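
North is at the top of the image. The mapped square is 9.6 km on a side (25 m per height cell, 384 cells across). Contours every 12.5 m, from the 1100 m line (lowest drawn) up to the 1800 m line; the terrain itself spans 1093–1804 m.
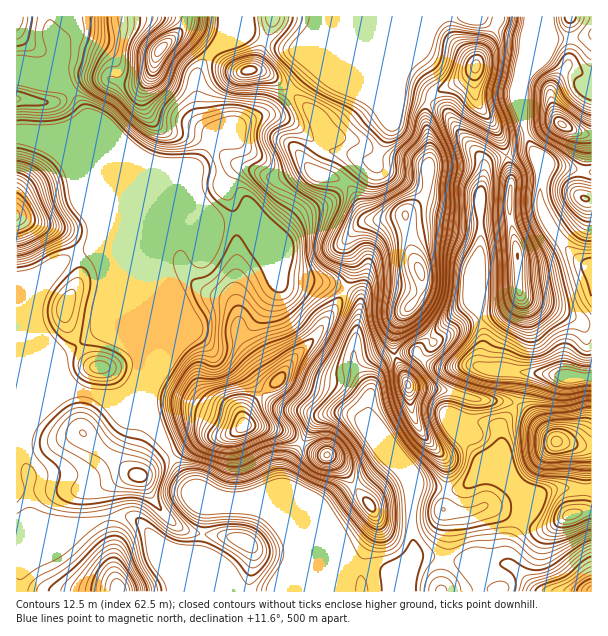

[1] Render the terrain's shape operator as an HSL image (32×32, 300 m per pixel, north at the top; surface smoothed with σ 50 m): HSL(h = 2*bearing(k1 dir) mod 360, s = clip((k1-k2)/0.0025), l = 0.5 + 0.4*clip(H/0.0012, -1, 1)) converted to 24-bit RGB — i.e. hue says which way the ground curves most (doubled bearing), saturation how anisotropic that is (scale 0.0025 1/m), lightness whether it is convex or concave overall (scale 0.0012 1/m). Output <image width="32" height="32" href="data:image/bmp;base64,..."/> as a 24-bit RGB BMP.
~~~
<image width="32" height="32" href="data:image/bmp;base64,Qk02DAAAAAAAADYAAAAoAAAAIAAAACAAAAABABgAAAAAAAAMAAATCwAAEwsAAAAAAAAAAAAAVmePgIqfd3Wid26hfXubvM+qo8bDbj24cE6Jf39/gIB/gH9/lGFeraVPT3p6f4CAgH9/f3+Ac3yIlZWCcm6CeHmAV36crbKejnWebmmRgYmYsYmUmkBffn45gJY+cGM7cYB1YYJeYX1ubHKHgJKXytWWm4JcZS5ogHl/gIB/gH9+fVpjlW9ZvbaMQ4aUdXyBgH9/f3+AeHKElnxjeH9WbIJvWYd8o5tZh3Rad3FnhIdkhFhfpmiIqY2QfpR3XGOCf4B/f4B/aYBvUn5qbpR0ybyHqFt0W0J5hFZIhYtHjEpYfl2oj8W+qc3AZEevcmyCgH9/f3+Ag1d4p0M8j8FSQZiMflNznItakIdjaHRegYZobGJzlXZ6r3tsooFdU2lUf4B/gH9/gH95ZYFjS4lIrbJZn0FZayZUf9aPjNLrXHjajqrSlqrEr2l+gzxygH6Af3+AgGd+di9dxZdmouifKEiOiECgrqGClXqPeHuRc4yJX5ahX3+w03jPz5Oufl2mZX9uil1hlGdYlYhZeotOfIU5Yjc1W8SKke2vbjRka2A9dn45f3I4hldIgHp8gIB/gHt+cClkmlWOy/DOrdOrIh91Oz2dy8C3eYSzmICyi5GoaoGbWX5+S2+V1bXUtZvfYGKUenWZiYahkIeonHyxs3C2eG2jfuFvX3M5TDlcf11ahVYqbYIlTn07d4BwflVQXSEVXmArbOSLm9+pu4miUiiGN152zrNPaYhNbYiOnYaIjV6FgFxROWgni6Eul40ua2J6eX1phIduhH5tfW5udHScn6rBy7O+sEixWC03Riceu4o/oLtrRotHP00lYBsxw1lZV+BgQf95Rb+Gj0hyhDt6VRxB4843R8g/QXpshHZlhEKDzBRBrK8wVmknoZ4wa1eIj3eGh4R0goV0c5iJb66he52Jonp0rx+q3wearV15n8J3k71kZnNWOkZjGZ7g1N733evuj9DqVy6GcjVbZBNIrkopzP/YfHjWRjx9ZIBnRCFyyXnO7djihp3VlrPaV1qHhX2bm4Ojjp6gfK+YaY6NgnBoi1VZXBhokmXD2N7z38zz68HogofQdMrtOv/wB+nO7+3NqDaCaBldeDZygBJszP/OV+vgeiBssomrV1+bJCd4cp2z4+ngrKvWcnW3cYGBWoqBhIKYo6memoyDeVNtgHZqd1qBWCqGhcmXap9tjWx53Na7q8LeV5/Pq0VrJFAWnpwIYBopdVNzUApdpuGH2P/MKxAyflBRmYo7cG5AK25+UN2yotK5uofPzo/Pf3+Ab4F1UIhXop9fjEtKgW1yf4B/R0SDUGK7oryid4SjgrO9x8qi1yhBnE0XUGcmcJVTlnJKRXtPNEl5SRCC9v/K5+lDKBhIPp/Mrsrwrbv2WZ3uVN6yTLlxSGyU0KvAf3+Af4B/gXF9jkU+loFMWaNNY4V+YHiDMX+Ou7iWZMGpaHCiq1FeyFCz8s/ihLS/RoaScmaptIC5IiFQFhxa5PvQwMfvSnj/fMzyRZ3ImzE+rF82oJw3d3EjKCsMW3EAf3+Af3+Aa1mDf4u2sbfPmZfBVFOWf3+ALXZxhMJpopZTVz8+lYpleJKQxIiY75apW3lQO3xZbEiPryPCCLy4z/+9nQYXWlIHISsIQS4VZ1Yjc1ggi20Ze3UnYTQpwZwtf4CAgHZ9h1tZT6tae5tfkVJQhmV5f3+Ac4F+MY9DnEFQhGxRTZ9Lb49vZZCN5JK66ZnCUJ12H0Nici2O8cVBa4gAW2QU57nIVZOlKmZ4l2iQiWB/tK2LfZylPk+crsqve3qAhlSIpKx+aJ9uel92gHt6gH9/f3+Af4B/c395SEhopp2CeKtvT4xrZHxqc2Zb5o2d3pykFDFSNxFj7IyP9NWoAKMyCsJv4LHoNhq+jkCImmJNpMxXXYhkToGShsGCfXyAWVGSvbWcgpN5YGl+f3+Af3+Af3+Af3+AgWSBX2+CaKZup66JYomIWnZ/ZmOGmaCB76q1SCKvABFb1sXa9dbh8cvTCItXGmlOeSWLmBvF3oyUr+GnXbXETqW/dauhf3+ATnuIspmLq4KHXGqDf3+Af3+Af3+Af32AcFyMfZulfZ6OnaR7b35vVmVmW2VShJhWsHRV4zVnAxgwkb1j0Llw/dfOmNPOAhlCVVZ+KRZx9O3Xvue/Z3SrXGSPcWF8boNLWoFlWIpjtJCCdGGNf3+Af3+Af3+AfG6CcKSMZ3yIlIN6npl8hWqBbGR9XFiFmlpAb1MkzZw6EEFuVKlOwrF07fXI1smhBAk6TlV+FRRg+/vDutB9Ymp/YFqBblV+dqNHNXgxOXI5gKFZhGp/f3+Af3+Af3+AcoCKjpN0YndxgY5toZ17gmN9e32AQjN5z0Cs0KO0kcuOGilVQo1osdKV5e+x1H1eFRVCIk1nHRZU+P7NpdmXVU2ohDmCdkU8q5epcpOjRLygRKiScHWBf3+Af3+Af3+Ae4F8hHx4fX+AY4p9m4ZsgHl/gHN6NC1eV7C11bDQ4ZKtTzCJNbSOndBt1spx2INwOEiiCyNkHx9v6P/MdcSCah9zhSFls4h2prfIn77XeJPQbjyteHCCf3+Af3+Af3+Af4B/f4B/gH9/hn1jio11gW95fUFXWJSORJRzV49r0I+upY7bbHPDqr+NsLd71q59RnCbCQRpMiGT7//MRDJ4ThFTj05ww7x5rreWmZhwaE1meEd2gH9/f3+Af3+Af3+AgIB/f3+AhFx4mqNqYodsdTZYlKJwaoVgXntBMHQ1T7xJZL7Fg3HV37nWxnOI4+WoR1+cDAk/GxuD/v/MGhZKSht0rn2vutjGsJyOon2OY0KHcmuBf3+Af3+Af3+Af3+AgIB/fn2AbFuZraGMgzt5ZXetfJi4oE6YjrmWWcG5TdyAQXlMMFM7ny0t8YJb8/SQVzBZDxUxFUJx//jMFRmEGDCNntPEi8WbqpGarWyUjTeKf32AgIB/f3+AgH9/gH16gX9rf3xpVF91ondsaYfBc5y+lzaFgL2UmtLEgJe0loBhb05SOTZUfTpy5Oi38+zWODHTIRWnDnuL8//MdQymKjtkmH8io38OjGU2hD44gmx0gH+AgIB/gH9/gElViUIllqM7QqRSTaqgcKKFdV18ejRYYqykm9qqkFxVjG5Khm5abZ6RIXfBWpjY4cmz8fTXZxuEURJFfpYsk/9CMwgySQ8ToZcqq8hjfXlNgIFVdYJlfoB+gH9/ezxfjChAkteZj9TVcH+vWXKAd4BuUFF2V4+6ldDEr0tbo1RYiqqffZupfKmaO1ZoIC436fl768BXMwAodjVZvfi8VuHpLgBN46Xh0/jzns3/UJSLbK9mVbFaRXpTaTQtXSVEocyRjtl8Xm5WeFtjimRicndMXGJCRYIyamItm4ZJj8ecgaKvgYahkV99flp2IURs4fyWlgUjdR2Codq+zv3YSw5yDgVUz/XPuenDTj2ChJLcbWvPyGnCpB6XrE2OVb/N0cuM07BPQo9dTHCVmGGjsEBxkZdQUXRLSqhxb9qsebSTiFRYgkc/hFdcgH9/NE14zrN43UbBSHety/Cgm88lFgsrEx5v5fzDhpE+WzAygGhKgHZldVeCVD3Gub3abJLHpTS/+ODSWMOPKUtpX0GLsXHW5tLtkcDgg+zqXKetfEhRfVdagH59gIB/f4B/R3OHbauEnlyyynTA5NikxryGCixYD4CL7+qqwSplYmmUeYBWZJRnYGuCU3iCiqtynEuQSjyQ+eDSzYVfJElCHoZ7RtbBm7TT4aK0mEhldDtYgWlxgH9/f3+AgH2AhoB4b4N8S3tbYVJmeqaD7efd2q+1EiRsWnuBG2kw16KVZIKhdLCcZnmRa2h/WX+DiYBfjYBXMaautqnd/8zronPRIJB8L3lGRG0syl8jmWk+SnFje4B+f3+Af4CAfH+Be41/gniFanl/TXmWdtOmn8mV7mqAYyaSSld9W3R+pr8tiHlPhKWCWFZ/eXiHYG+CaV6EnaV9T4BdOHAlyXwZ7J+Xb464MkWBbW5/p1SIxbSjYYCnXXmJf4B/gIB/f4B/f4B/gH9/fn+AQJlgfaMrZFQm4VE6zZuBKEN7YEuD06mOUqWv"/>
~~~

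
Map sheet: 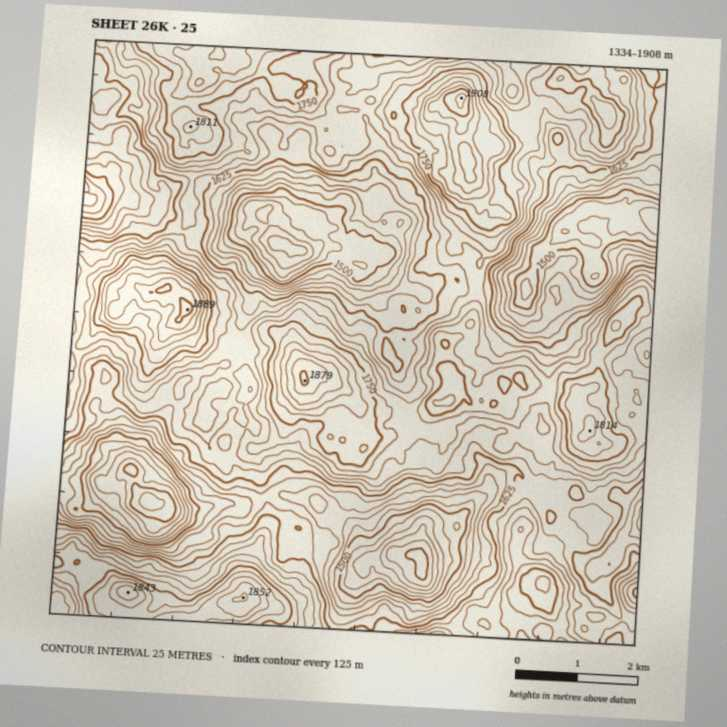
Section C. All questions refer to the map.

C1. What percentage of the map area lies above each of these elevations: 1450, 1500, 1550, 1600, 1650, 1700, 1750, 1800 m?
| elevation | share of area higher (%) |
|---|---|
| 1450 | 96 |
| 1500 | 90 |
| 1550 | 83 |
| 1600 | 72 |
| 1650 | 56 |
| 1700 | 35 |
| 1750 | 17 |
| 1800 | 6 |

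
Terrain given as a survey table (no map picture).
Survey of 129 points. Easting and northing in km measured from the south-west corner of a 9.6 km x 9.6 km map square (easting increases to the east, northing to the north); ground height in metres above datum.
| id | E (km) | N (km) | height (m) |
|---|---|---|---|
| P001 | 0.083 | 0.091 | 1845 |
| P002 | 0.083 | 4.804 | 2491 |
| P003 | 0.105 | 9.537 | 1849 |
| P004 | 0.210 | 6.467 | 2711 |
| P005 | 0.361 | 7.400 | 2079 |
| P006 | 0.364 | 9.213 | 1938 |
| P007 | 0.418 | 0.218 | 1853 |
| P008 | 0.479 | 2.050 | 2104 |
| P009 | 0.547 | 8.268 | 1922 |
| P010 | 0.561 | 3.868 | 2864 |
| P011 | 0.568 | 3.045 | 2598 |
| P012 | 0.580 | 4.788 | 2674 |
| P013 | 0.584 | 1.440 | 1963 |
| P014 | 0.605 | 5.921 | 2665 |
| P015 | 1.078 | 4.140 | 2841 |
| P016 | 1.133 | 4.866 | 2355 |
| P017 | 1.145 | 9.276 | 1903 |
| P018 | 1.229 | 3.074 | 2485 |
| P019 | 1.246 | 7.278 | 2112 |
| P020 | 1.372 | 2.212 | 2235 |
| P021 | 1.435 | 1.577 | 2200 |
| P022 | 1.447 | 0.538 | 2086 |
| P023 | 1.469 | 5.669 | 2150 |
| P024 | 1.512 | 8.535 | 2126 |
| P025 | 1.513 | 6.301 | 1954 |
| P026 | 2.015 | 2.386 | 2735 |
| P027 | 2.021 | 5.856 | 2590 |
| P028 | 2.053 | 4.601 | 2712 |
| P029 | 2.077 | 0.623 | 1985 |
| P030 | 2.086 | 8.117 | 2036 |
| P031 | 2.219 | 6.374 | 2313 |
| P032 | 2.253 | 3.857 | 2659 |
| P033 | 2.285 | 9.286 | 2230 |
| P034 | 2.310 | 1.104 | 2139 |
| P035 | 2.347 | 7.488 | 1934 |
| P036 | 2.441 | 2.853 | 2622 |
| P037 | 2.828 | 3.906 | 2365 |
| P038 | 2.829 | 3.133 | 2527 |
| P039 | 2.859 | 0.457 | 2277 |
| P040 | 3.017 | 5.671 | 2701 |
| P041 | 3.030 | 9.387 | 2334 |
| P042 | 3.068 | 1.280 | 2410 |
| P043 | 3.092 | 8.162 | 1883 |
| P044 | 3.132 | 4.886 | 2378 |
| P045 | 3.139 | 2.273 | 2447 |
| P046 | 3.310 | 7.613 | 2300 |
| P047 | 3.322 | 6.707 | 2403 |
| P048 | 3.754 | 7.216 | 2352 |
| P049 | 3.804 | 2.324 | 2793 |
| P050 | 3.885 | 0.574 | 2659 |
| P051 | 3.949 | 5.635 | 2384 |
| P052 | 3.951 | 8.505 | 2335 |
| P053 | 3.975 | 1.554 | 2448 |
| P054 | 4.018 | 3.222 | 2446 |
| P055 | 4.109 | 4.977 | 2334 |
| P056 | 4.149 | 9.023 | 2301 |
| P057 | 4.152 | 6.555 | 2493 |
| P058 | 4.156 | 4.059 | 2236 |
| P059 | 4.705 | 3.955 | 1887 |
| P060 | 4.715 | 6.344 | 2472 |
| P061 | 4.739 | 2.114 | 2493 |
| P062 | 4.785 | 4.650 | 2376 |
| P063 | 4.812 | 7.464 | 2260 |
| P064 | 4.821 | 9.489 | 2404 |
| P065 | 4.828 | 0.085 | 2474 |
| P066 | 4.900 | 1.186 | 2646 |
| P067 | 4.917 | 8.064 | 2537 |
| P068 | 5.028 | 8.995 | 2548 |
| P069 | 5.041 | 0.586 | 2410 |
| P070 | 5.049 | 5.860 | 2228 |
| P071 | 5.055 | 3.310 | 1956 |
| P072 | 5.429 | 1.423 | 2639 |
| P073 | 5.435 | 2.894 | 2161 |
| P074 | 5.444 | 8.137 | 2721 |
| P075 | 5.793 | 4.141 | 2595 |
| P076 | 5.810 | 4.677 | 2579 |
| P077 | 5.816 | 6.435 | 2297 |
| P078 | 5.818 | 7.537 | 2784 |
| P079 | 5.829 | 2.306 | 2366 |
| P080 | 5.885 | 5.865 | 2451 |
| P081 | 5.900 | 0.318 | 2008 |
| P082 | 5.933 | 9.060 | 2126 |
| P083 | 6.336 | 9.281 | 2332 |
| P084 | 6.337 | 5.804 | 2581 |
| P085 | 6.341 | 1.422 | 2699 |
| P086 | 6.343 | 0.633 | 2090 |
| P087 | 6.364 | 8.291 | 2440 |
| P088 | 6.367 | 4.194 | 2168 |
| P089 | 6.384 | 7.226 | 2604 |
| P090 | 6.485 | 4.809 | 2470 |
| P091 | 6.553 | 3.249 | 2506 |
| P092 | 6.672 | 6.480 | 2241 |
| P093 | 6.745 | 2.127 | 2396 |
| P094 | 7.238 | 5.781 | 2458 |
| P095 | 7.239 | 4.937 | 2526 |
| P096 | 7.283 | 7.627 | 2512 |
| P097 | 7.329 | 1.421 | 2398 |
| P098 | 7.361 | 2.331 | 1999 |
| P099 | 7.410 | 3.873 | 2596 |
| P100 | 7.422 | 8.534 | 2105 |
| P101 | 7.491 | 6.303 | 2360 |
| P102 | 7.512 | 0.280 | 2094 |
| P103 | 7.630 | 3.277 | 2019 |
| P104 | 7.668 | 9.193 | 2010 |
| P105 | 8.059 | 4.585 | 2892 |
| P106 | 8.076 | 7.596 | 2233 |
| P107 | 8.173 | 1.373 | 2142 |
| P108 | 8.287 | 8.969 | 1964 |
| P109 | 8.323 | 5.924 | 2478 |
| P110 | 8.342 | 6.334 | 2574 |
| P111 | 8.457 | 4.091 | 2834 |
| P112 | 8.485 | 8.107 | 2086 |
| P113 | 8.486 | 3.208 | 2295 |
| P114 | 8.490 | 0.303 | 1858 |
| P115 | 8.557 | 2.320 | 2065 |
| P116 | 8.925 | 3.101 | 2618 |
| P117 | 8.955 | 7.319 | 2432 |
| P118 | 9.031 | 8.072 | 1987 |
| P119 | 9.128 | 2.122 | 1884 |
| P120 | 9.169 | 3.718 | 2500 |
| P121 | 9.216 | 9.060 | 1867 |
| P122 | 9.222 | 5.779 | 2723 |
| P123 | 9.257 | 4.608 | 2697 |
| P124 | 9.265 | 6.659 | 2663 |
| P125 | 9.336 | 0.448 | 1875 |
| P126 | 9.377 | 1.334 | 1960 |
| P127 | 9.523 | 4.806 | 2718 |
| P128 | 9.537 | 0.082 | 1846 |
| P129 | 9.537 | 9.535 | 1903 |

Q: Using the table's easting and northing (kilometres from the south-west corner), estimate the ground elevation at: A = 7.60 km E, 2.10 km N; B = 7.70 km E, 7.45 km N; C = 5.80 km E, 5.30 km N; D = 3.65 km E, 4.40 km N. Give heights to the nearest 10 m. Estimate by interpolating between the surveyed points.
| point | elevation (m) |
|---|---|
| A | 2210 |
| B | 2270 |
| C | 2650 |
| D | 2300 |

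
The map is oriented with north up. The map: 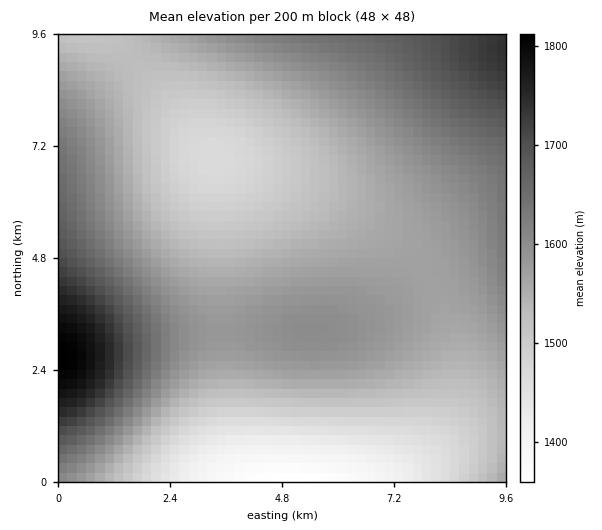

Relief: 1360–1810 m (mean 1570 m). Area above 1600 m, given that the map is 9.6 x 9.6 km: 23.9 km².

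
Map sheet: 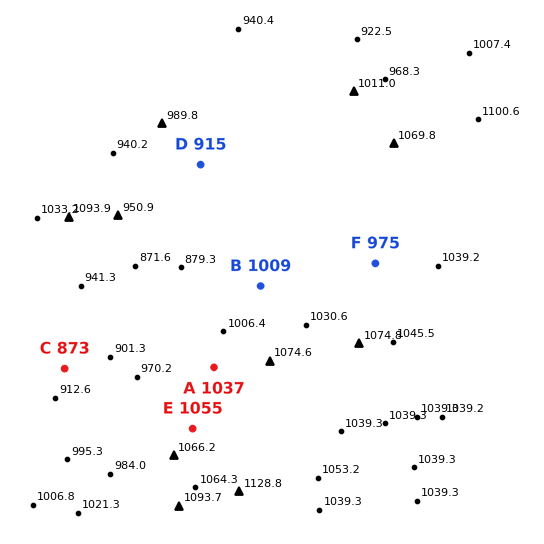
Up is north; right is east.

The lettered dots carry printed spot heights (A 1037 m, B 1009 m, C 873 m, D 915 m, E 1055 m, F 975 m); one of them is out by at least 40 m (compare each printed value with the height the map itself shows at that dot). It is F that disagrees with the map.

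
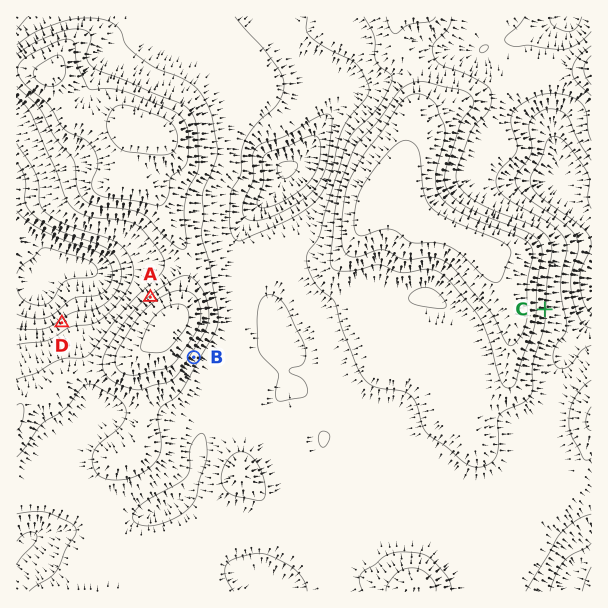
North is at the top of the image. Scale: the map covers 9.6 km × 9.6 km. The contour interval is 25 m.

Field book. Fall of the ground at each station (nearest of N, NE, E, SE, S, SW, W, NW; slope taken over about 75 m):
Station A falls NW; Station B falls SE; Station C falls E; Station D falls NW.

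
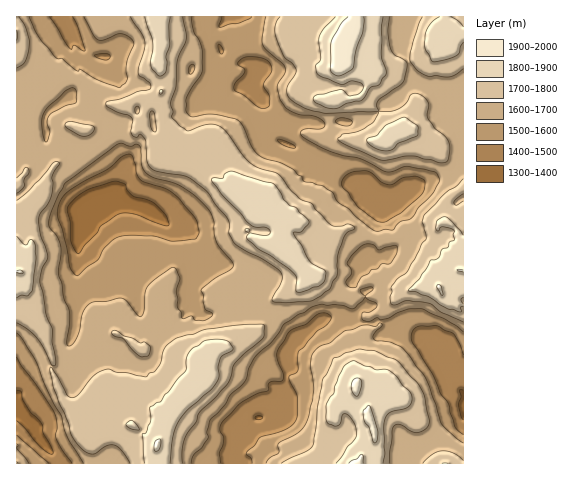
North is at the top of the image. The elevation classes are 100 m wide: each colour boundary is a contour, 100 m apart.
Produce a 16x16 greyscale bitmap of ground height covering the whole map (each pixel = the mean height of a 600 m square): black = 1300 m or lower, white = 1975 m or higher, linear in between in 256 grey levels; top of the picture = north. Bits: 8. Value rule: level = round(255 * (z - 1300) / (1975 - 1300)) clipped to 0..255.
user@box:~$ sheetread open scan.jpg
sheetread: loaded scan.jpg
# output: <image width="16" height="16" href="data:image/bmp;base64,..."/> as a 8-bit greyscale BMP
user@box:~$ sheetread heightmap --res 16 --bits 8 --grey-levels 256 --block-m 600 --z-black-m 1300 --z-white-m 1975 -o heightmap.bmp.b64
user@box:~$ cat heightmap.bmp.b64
<image width="16" height="16" href="data:image/bmp;base64,Qk02BQAAAAAAADYEAAAoAAAAEAAAABAAAAABAAgAAAAAAAABAAATCwAAEwsAAAABAAAAAAAAAAAAAAEBAQACAgIAAwMDAAQEBAAFBQUABgYGAAcHBwAICAgACQkJAAoKCgALCwsADAwMAA0NDQAODg4ADw8PABAQEAAREREAEhISABMTEwAUFBQAFRUVABYWFgAXFxcAGBgYABkZGQAaGhoAGxsbABwcHAAdHR0AHh4eAB8fHwAgICAAISEhACIiIgAjIyMAJCQkACUlJQAmJiYAJycnACgoKAApKSkAKioqACsrKwAsLCwALS0tAC4uLgAvLy8AMDAwADExMQAyMjIAMzMzADQ0NAA1NTUANjY2ADc3NwA4ODgAOTk5ADo6OgA7OzsAPDw8AD09PQA+Pj4APz8/AEBAQABBQUEAQkJCAENDQwBEREQARUVFAEZGRgBHR0cASEhIAElJSQBKSkoAS0tLAExMTABNTU0ATk5OAE9PTwBQUFAAUVFRAFJSUgBTU1MAVFRUAFVVVQBWVlYAV1dXAFhYWABZWVkAWlpaAFtbWwBcXFwAXV1dAF5eXgBfX18AYGBgAGFhYQBiYmIAY2NjAGRkZABlZWUAZmZmAGdnZwBoaGgAaWlpAGpqagBra2sAbGxsAG1tbQBubm4Ab29vAHBwcABxcXEAcnJyAHNzcwB0dHQAdXV1AHZ2dgB3d3cAeHh4AHl5eQB6enoAe3t7AHx8fAB9fX0Afn5+AH9/fwCAgIAAgYGBAIKCggCDg4MAhISEAIWFhQCGhoYAh4eHAIiIiACJiYkAioqKAIuLiwCMjIwAjY2NAI6OjgCPj48AkJCQAJGRkQCSkpIAk5OTAJSUlACVlZUAlpaWAJeXlwCYmJgAmZmZAJqamgCbm5sAnJycAJ2dnQCenp4An5+fAKCgoAChoaEAoqKiAKOjowCkpKQApaWlAKampgCnp6cAqKioAKmpqQCqqqoAq6urAKysrACtra0Arq6uAK+vrwCwsLAAsbGxALKysgCzs7MAtLS0ALW1tQC2trYAt7e3ALi4uAC5ubkAurq6ALu7uwC8vLwAvb29AL6+vgC/v78AwMDAAMHBwQDCwsIAw8PDAMTExADFxcUAxsbGAMfHxwDIyMgAycnJAMrKygDLy8sAzMzMAM3NzQDOzs4Az8/PANDQ0ADR0dEA0tLSANPT0wDU1NQA1dXVANbW1gDX19cA2NjYANnZ2QDa2toA29vbANzc3ADd3d0A3t7eAN/f3wDg4OAA4eHhAOLi4gDj4+MA5OTkAOXl5QDm5uYA5+fnAOjo6ADp6ekA6urqAOvr6wDs7OwA7e3tAO7u7gDv7+8A8PDwAPHx8QDy8vIA8/PzAPT09AD19fUA9vb2APf39wD4+PgA+fn5APr6+gD7+/sA/Pz8AP39/QD+/v4A////AE49j5S9wXA/SHmctdiWh48eXaywvcyPRy05f7vbrJpUMIiirK3Ex4JJOW7I29CUN1qLh5CNqNGuakZqqcClWy6HiXyJjo6os5xVSHB+ZT1DrH9sfHV7bICCh2xkb3x5q8BxVVhidmJ7gZzHjHOSxNjEby9UWFlXcZ/MupVldaHLplMLLDItSZDD0LOUbWaRuKRoGAwkPnO81b+NaDMwW52LimU7YZiouKaAYFVTbmuGf3+Kdo6qqaBpVWqGq8Svjn96ho+hm3BrVGCCmJemo36AfHpymKFlVTh5r8bBnIqGjnBXV5qzcVVJgrLx16KsvIVGXnekvWpPXZ+v4+OQqc8="/>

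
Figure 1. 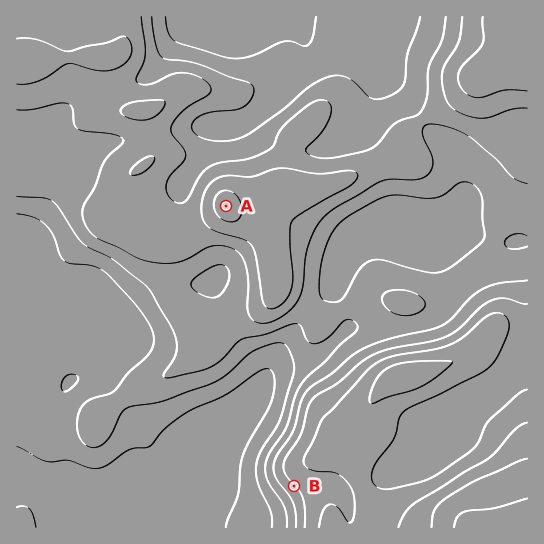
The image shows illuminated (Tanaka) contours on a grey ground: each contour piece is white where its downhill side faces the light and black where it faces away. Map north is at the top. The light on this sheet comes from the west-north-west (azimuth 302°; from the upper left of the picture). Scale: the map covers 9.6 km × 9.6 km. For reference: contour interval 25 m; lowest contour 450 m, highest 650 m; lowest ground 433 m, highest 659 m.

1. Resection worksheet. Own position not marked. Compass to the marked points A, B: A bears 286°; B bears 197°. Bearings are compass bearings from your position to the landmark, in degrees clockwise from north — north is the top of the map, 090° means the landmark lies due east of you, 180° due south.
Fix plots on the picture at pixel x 367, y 246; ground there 495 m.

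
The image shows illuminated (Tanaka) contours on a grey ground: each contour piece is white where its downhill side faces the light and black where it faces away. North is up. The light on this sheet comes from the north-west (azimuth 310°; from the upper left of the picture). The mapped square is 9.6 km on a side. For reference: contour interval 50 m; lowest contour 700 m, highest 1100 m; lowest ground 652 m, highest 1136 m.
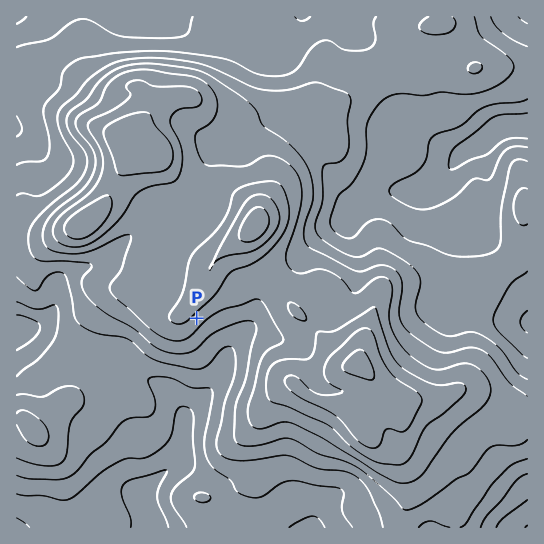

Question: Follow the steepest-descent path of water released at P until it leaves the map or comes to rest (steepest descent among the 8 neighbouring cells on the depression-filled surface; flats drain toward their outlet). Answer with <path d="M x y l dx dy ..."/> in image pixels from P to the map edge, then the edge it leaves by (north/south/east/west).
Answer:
<path d="M197 318l28 28 0 20-3 7-5 8-6 5 0 1-25 26 0 2-1 2 0 8-2 1 0 17-1 2 0 5-3 4 0 3-2 4-35 33 0 9 7 14 1 10"/>
exit: south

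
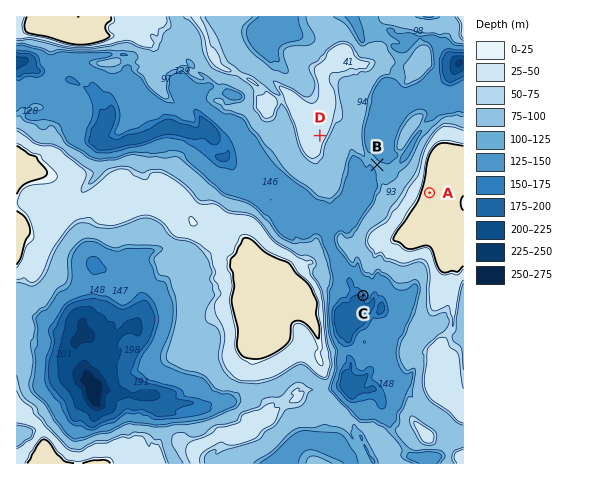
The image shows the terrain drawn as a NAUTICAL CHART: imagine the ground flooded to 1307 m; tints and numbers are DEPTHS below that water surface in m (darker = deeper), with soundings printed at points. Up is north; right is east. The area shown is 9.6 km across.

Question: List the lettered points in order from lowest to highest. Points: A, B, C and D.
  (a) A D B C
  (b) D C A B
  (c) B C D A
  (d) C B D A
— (d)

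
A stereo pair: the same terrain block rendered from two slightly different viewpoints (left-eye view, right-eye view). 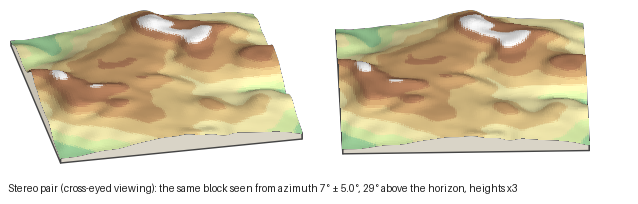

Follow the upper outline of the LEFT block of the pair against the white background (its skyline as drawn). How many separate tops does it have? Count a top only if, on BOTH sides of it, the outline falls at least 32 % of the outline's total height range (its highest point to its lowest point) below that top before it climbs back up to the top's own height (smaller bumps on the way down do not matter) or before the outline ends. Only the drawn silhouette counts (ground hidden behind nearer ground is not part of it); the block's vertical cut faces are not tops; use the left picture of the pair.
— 0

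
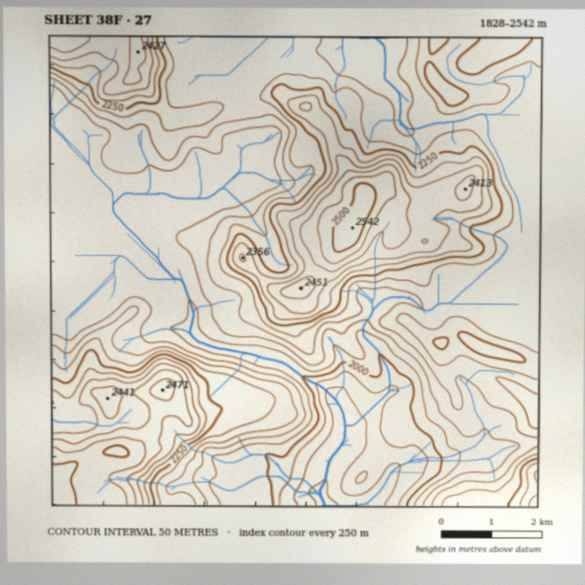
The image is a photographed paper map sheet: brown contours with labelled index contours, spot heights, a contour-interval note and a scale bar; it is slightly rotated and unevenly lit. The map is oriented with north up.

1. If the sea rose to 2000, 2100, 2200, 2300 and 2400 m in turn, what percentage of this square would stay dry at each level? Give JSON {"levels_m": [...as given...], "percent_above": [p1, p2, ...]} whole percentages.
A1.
{"levels_m": [2000, 2100, 2200, 2300, 2400], "percent_above": [92, 70, 38, 20, 8]}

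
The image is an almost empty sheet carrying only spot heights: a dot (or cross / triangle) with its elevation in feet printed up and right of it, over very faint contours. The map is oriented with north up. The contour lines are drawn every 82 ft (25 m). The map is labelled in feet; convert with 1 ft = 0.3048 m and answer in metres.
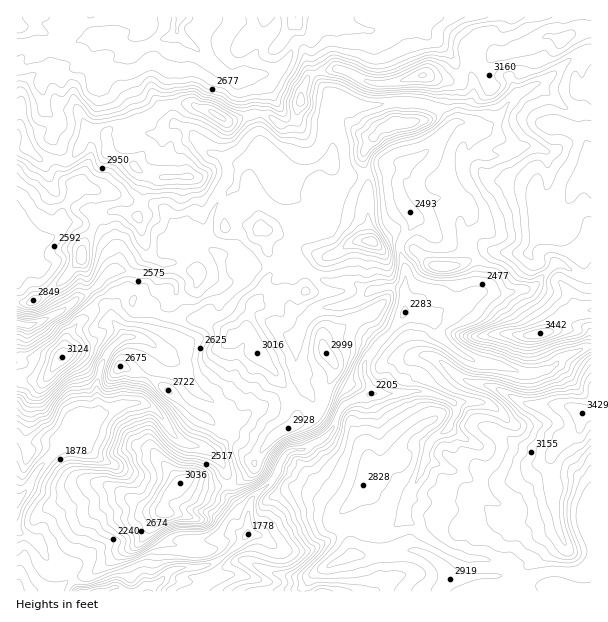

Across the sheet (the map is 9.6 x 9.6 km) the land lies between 460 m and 1055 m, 825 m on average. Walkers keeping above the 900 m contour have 18.9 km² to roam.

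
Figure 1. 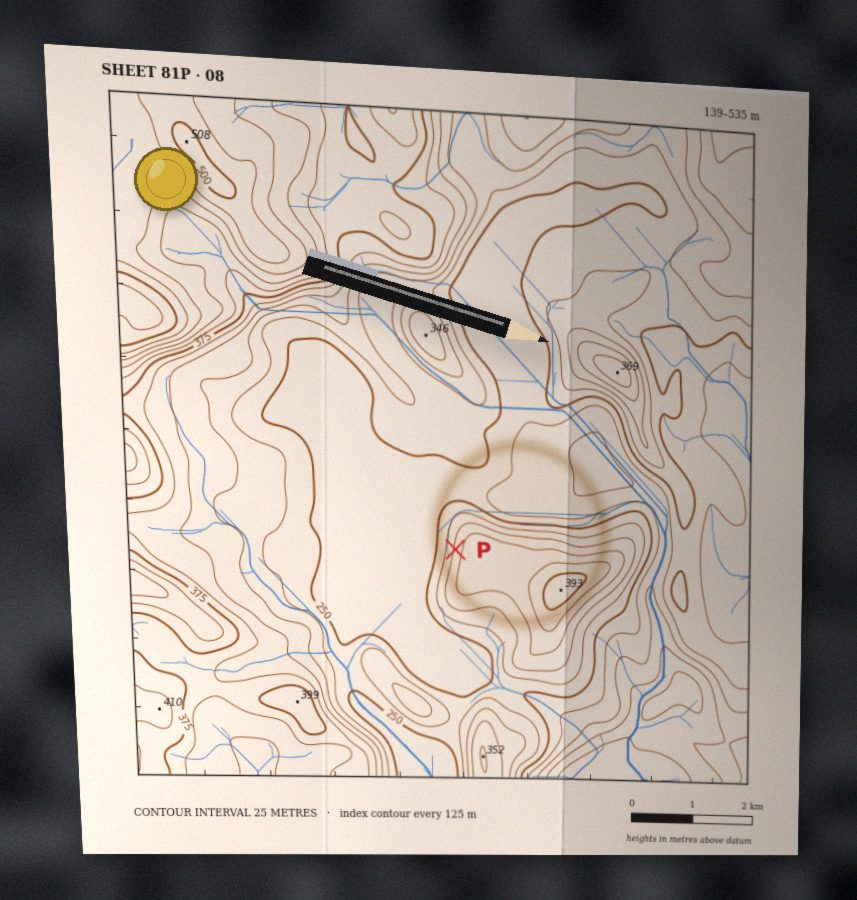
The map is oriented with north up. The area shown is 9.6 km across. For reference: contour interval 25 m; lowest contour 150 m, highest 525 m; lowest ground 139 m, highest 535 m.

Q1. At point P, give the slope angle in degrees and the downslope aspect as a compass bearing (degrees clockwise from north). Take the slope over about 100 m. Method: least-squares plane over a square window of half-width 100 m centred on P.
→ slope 11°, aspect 282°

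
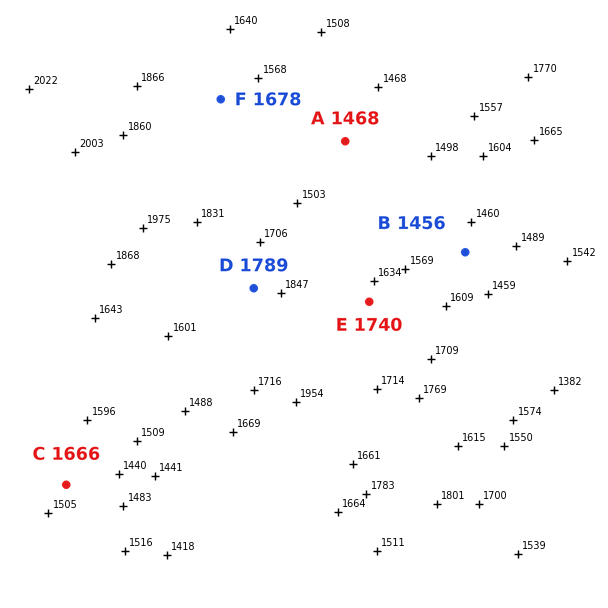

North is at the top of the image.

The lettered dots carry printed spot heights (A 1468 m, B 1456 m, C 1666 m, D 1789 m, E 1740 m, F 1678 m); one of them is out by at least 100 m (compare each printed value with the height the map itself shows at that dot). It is C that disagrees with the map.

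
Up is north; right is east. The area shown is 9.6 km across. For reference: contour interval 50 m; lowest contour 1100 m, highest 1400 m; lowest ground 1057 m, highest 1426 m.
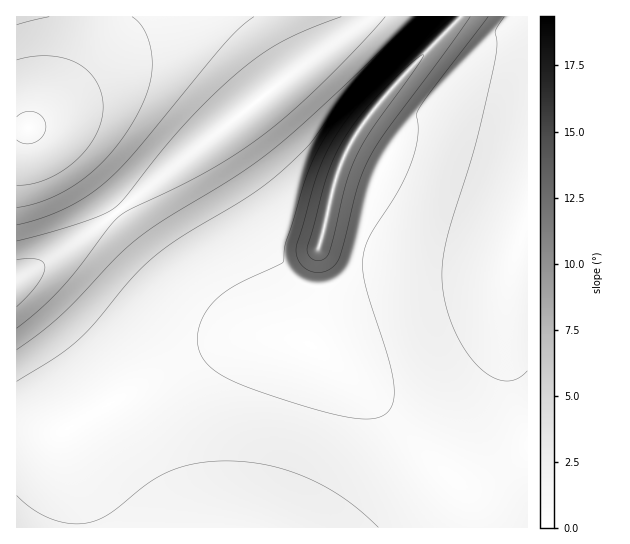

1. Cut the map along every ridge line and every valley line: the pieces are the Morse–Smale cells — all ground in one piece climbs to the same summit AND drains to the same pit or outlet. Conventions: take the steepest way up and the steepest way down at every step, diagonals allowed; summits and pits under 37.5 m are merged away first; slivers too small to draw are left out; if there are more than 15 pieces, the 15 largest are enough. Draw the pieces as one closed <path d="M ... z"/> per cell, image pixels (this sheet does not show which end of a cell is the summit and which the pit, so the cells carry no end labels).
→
<path d="M527 16l-66 0-65 67-32 39-17 28-11 27-19 74-2 46-7 36 1 12 22 15 36 32 44 47 40 39 12 20 3 30 62-1z"/><path d="M286 339l-35 0-30 6-50 23-108 63-46 1-1 95 449 1 0-17-2-13-12-20-40-39-32-36-40-36-25-20-8-4z"/><path d="M459 16l-94 0-7 11-61 42-180 142 42 52 28 29 26 20 37 19 59 13-1-11 7-36 2-46 19-74 11-27 17-28 21-27 74-76z"/><path d="M363 16l-273 0-3 23-11 26-19 29-28 33 20 9 16 12 28 31 23 31 3 1 178-142 61-42 5-5z"/><path d="M118 212l-68 48-34 19 1 153 46-1 96-56 44-23 39-12 42-2-42-10-25-13-20-15-38-37z"/><path d="M89 16l-73 1 1 262 57-35 43-33-24-32-28-31-16-12-20-9 28-33 19-29 11-26 2-13z"/>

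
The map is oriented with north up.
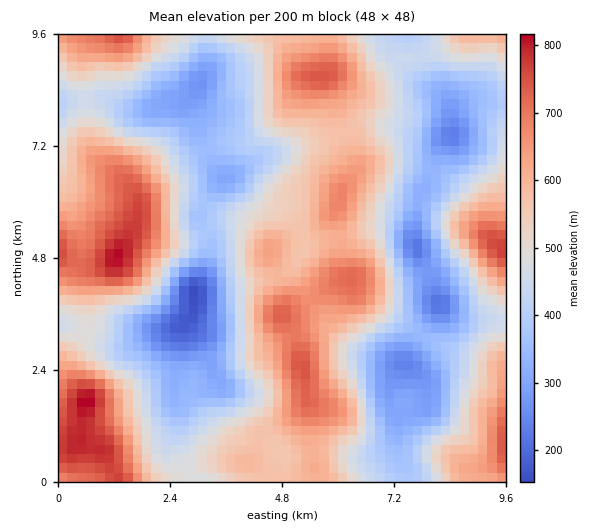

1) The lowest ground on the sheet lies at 150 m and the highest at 830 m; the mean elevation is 500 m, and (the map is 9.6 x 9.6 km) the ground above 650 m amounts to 16.1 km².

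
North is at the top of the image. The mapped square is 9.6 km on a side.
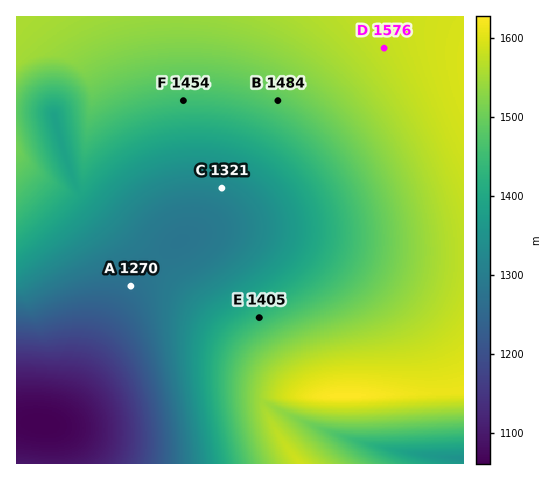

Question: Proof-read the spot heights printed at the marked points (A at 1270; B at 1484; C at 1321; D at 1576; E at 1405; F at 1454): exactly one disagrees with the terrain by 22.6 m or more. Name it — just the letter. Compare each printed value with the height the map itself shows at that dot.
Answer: E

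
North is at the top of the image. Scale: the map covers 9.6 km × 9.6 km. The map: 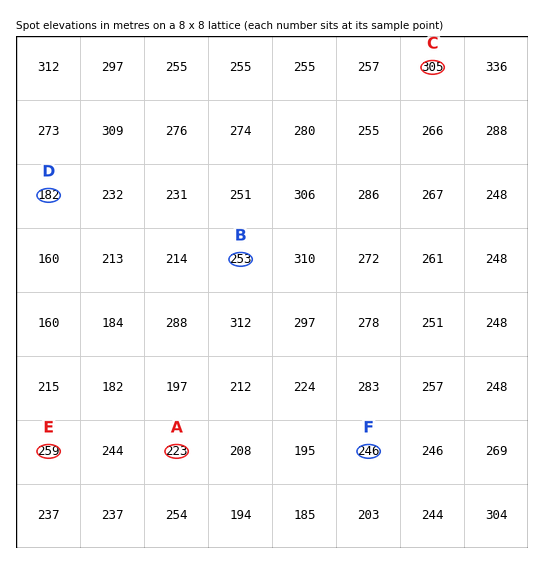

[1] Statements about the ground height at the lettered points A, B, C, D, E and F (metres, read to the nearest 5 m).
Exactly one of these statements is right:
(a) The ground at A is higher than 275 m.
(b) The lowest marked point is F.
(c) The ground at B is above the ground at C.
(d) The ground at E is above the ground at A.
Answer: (d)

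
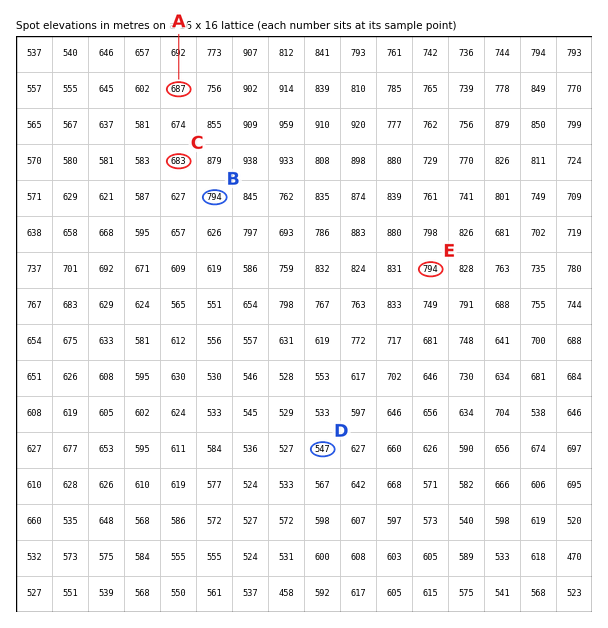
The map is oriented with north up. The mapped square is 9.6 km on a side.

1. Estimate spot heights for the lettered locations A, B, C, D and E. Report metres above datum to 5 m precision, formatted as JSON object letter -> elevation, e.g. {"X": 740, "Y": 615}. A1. {"A": 685, "B": 795, "C": 685, "D": 545, "E": 795}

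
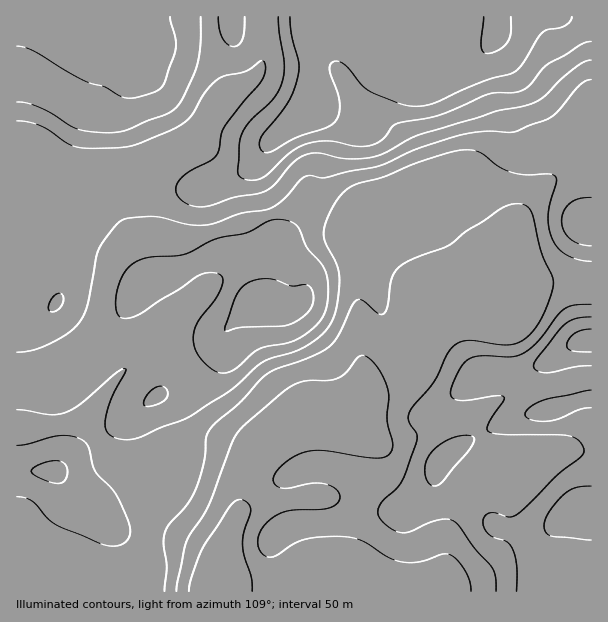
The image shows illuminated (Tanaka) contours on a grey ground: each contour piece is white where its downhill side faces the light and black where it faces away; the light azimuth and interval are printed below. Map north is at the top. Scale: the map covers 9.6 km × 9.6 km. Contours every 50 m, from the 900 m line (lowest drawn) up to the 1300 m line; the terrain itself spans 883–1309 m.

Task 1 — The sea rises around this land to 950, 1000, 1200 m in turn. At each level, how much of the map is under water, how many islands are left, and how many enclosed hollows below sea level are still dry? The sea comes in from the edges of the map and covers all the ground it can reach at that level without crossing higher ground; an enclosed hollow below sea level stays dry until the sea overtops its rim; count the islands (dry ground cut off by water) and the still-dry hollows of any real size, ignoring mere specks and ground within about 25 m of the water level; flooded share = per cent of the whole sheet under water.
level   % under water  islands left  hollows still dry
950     9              0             0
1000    22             0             0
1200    85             0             0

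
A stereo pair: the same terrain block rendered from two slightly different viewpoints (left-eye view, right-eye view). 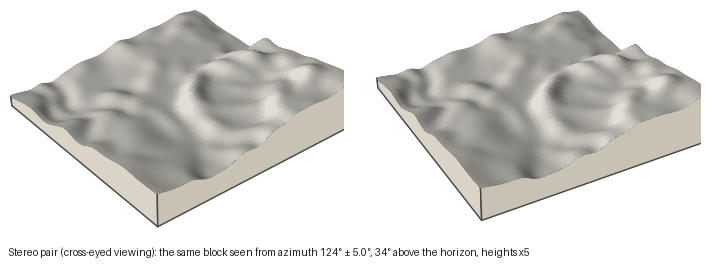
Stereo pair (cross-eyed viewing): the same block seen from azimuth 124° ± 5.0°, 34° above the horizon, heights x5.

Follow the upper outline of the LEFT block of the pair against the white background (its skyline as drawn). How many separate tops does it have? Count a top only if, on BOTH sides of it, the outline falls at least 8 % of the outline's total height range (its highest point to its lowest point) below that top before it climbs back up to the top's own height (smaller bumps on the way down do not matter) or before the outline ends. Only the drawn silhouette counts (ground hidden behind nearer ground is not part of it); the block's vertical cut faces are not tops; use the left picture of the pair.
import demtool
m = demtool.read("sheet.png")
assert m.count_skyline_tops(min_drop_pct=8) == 2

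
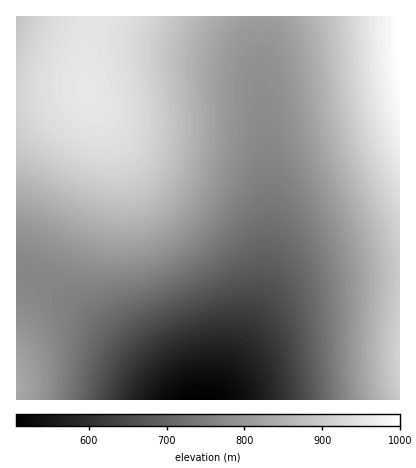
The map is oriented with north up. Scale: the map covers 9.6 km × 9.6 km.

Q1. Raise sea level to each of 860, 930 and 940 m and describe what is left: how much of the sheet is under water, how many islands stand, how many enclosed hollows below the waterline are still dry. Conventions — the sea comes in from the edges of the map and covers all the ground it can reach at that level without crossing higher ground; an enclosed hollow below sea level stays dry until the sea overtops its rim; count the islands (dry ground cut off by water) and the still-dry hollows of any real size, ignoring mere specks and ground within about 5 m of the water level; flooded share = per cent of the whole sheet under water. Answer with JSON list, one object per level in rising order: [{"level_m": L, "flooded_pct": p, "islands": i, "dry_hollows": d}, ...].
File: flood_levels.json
[{"level_m": 860, "flooded_pct": 67, "islands": 0, "dry_hollows": 0}, {"level_m": 930, "flooded_pct": 88, "islands": 0, "dry_hollows": 0}, {"level_m": 940, "flooded_pct": 91, "islands": 0, "dry_hollows": 0}]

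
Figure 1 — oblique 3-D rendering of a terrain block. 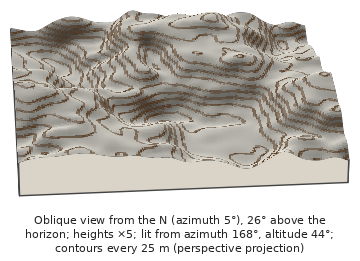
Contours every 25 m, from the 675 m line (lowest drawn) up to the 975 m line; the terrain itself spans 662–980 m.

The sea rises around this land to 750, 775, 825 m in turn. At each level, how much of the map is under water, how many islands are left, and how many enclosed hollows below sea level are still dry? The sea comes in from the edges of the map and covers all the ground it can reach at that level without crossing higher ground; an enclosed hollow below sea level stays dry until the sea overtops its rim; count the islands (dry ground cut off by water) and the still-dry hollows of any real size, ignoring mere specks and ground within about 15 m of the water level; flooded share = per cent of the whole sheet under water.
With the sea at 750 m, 23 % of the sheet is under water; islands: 0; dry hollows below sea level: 0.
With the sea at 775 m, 31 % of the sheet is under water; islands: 0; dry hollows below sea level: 0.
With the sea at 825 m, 54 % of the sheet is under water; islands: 0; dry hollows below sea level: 0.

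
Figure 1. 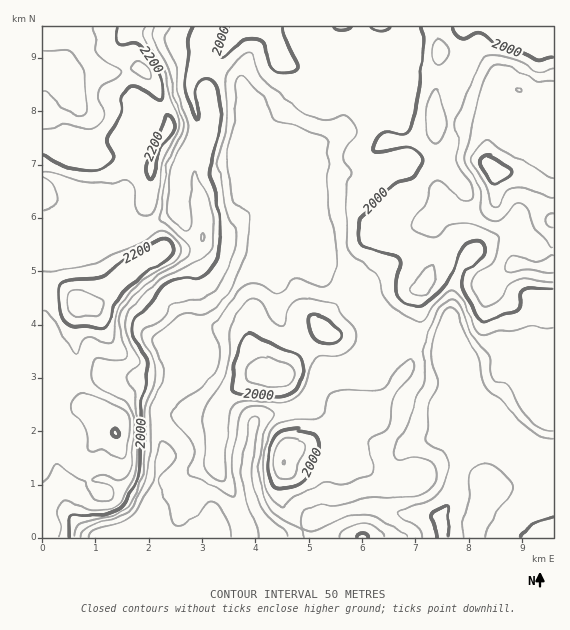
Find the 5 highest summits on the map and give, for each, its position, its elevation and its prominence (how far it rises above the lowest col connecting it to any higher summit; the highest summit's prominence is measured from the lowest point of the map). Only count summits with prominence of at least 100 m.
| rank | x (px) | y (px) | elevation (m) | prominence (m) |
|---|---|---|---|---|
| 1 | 68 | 77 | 2344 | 550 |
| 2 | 79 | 304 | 2288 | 156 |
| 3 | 493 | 171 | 2230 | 260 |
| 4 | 284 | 463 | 2101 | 174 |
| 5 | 284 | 375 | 2077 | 144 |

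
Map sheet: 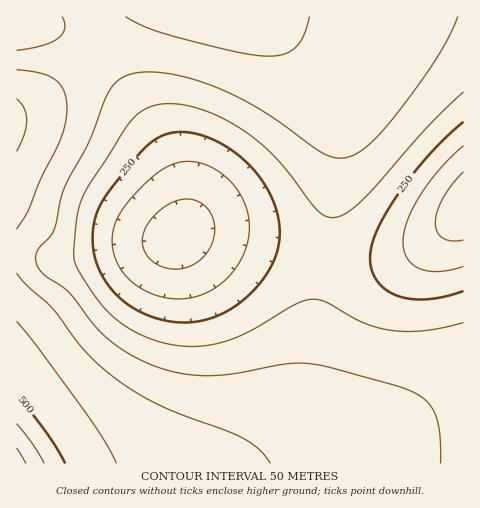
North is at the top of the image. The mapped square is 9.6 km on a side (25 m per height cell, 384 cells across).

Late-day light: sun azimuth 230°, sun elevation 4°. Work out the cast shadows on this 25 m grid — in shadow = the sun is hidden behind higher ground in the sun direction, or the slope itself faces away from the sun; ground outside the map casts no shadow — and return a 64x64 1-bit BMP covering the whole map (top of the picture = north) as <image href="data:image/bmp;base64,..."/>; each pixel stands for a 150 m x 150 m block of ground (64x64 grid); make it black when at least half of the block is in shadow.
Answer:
<image width="64" height="64" href="data:image/bmp;base64,Qk0+AgAAAAAAAD4AAAAoAAAAQAAAAEAAAAABAAEAAAAAAAACAAATCwAAEwsAAAIAAAAAAAAA////AAAAAAD/gAAAAAAAAP/AAAAAAAAA/8AAAAAAAAD/wAAAAAAAAP/gAAAAAAAA/+AAAAAAAAD/8AAAAAAAAP/wAAAAAAAA//gAAAAAAAD//AAAAAAAAP/+AAAAAAAAB/8AAAAAAAAA/8AAAAAAAAB/+AAAAAAAAH/8AAAAAAAA//4AAAAAAAH//wAAAAAAAf//gAAAAAAD//+AAAAAAAP//8AAAAAAB///4AAAAAAP///gAAAAAB////AAAAAAf///+AAAAAD////8AAAAAP////wAAAAA/////AAAAAD////8AAAAAP////gAAAAA////+AAAAAA////wAAAAAAH///AAAAAAAf//8AAAAAAB///gAAAAAAP//+AAAAAAA///wAAAAAAD//+AAAAAAAH9/wAAAAAAAAAAAAAAAAAAAAAAAAAAAAAAAAAAAAAAAAAAAAAAAAAAAAAAAAAAAAAAAAAAAAAAAAAAAAAAAAAAAAAAAAAAAAAAAAAAAAAAAAAAAAAAAAAAAAAAAAAAAAAAAAAAAAAAAAAAAAAAAAAAAAAAAAAAAAAAAAAAAAAAAAAAAAAAAACAAAAAAAAAAMAAAAAAAAAA4AAAAAAAAADgAAAAAAAAAOAAAAAAAAAAAAAAAAAAAAAAAAAAAAAAAAAAAAAAAAAAAAAAAAAAAAAAAAAAAAAAAA=="/>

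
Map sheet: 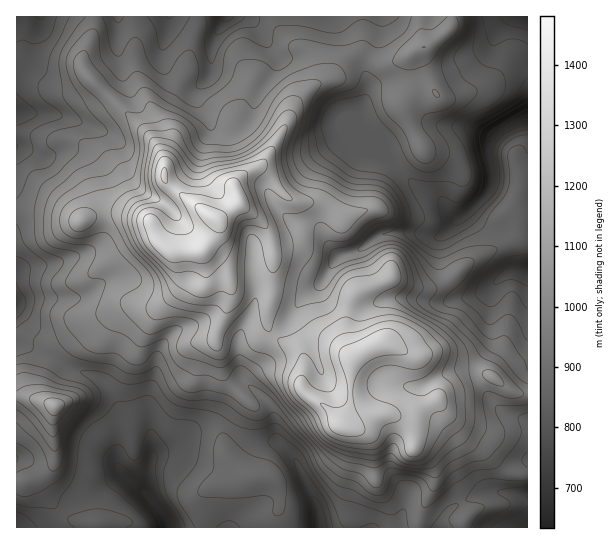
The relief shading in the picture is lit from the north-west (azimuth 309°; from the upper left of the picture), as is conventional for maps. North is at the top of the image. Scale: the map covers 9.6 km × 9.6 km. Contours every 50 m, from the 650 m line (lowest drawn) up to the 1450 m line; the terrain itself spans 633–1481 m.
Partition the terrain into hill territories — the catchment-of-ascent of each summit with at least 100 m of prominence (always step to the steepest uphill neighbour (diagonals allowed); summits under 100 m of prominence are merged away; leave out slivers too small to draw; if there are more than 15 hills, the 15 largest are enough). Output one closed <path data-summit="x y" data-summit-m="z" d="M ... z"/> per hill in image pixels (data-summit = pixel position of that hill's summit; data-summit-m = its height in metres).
<path data-summit="214 218" data-summit-m="1481" d="M527 16l-511 1 0 326 30 12 24 14 13 3 16 7 10 10 12 25-5 47 8 16-6 0-41 20-8 6-19 25 269 0-2-21-13-30-11-20-17-18-1-18-4-14-26-26 16-18 10-24 16-16 16-25 18-15 14-22 4-5 22-7 14-12 11-4 25-1 20 5 10-1 0 34 7 12 13 14 13 0 19-10-2 5 1 52-15 22-1 13 15 23 10 10 22 9 5-1z"/><path data-summit="379 343" data-summit-m="1382" d="M411 232l-30 3-20 14-22 7-18 27-18 15-16 25-16 16-10 24-16 18 26 26 4 14 1 18 20 22 19 38 6 29 121 0 1-7 7-12 31-16 21-1 26 5 0-76-27-10-10-10-15-23 1-13 15-22 0-56-18 9-13 0-13-14-7-12 0-33-10 0z"/><path data-summit="55 406" data-summit-m="1181" d="M19 344l-3 1 0 182 33 1 28-31 41-20 6 0-8-16 5-47-12-25-10-10-16-7-13-3-19-12z"/>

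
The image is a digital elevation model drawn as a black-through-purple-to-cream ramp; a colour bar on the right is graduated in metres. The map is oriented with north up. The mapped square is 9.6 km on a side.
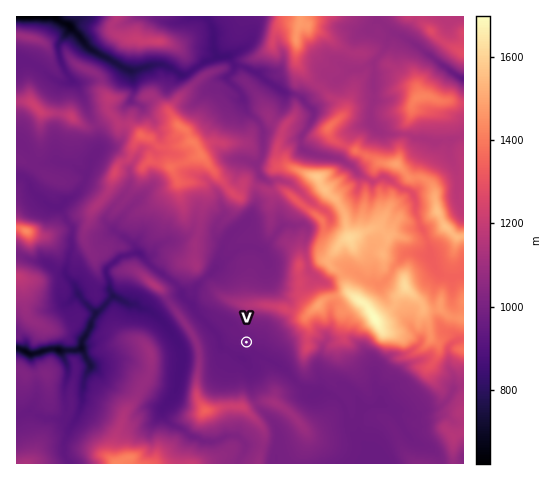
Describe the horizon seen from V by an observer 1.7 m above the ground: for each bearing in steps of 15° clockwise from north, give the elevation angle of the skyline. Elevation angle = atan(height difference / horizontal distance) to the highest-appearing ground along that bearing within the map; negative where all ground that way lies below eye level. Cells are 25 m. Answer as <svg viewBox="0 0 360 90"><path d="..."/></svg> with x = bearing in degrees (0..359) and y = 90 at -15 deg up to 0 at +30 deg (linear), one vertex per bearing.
<svg viewBox="0 0 360 90"><path d="M0 34l15-2 15-2 15 1 15-3 15 0 15 8 15 6 15 14 15 2 15-8 15 0 15-9 15-1 15-5 15 6 15 8 15 0 15 1 15 2 15 1 15 2 15-5 15-10"/></svg>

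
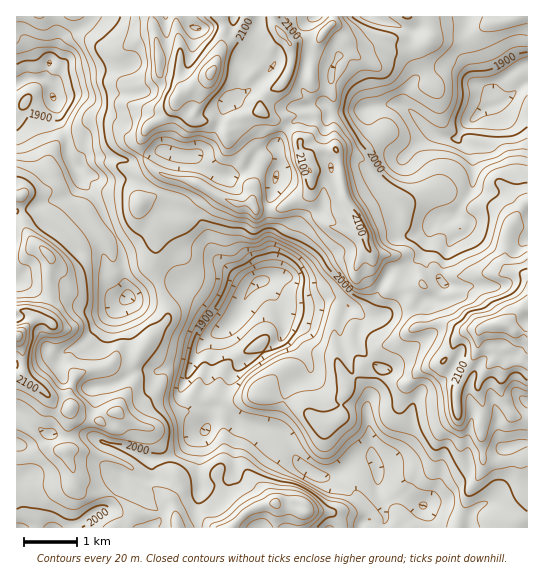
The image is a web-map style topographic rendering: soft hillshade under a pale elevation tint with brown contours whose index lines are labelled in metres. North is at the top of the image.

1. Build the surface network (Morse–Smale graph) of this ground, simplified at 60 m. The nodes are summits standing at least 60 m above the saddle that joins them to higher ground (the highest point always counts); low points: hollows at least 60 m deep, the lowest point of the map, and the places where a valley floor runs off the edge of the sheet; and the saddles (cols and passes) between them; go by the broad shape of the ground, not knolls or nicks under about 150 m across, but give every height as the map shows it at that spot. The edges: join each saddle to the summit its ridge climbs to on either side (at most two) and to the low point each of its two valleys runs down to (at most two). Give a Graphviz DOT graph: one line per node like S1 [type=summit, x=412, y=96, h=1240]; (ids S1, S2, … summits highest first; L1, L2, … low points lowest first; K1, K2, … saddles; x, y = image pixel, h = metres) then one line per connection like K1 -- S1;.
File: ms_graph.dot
graph terrain {
  S1 [type=summit, x=501, y=325, h=2179];
  S2 [type=summit, x=17, y=337, h=2173];
  S3 [type=summit, x=210, y=74, h=2168];
  S4 [type=summit, x=275, y=503, h=2087];
  L1 [type=low, x=261, y=282, h=1835];
  L2 [type=low, x=493, y=106, h=1853];
  L3 [type=low, x=53, y=97, h=1859];
  K1 [type=saddle, x=334, y=63, h=2040];
  K2 [type=saddle, x=399, y=271, h=2027];
  K3 [type=saddle, x=114, y=495, h=2020];
  K4 [type=saddle, x=158, y=193, h=2018];
  K5 [type=saddle, x=219, y=483, h=2001];
  K6 [type=saddle, x=414, y=49, h=1990];
  K7 [type=saddle, x=159, y=287, h=1984];
  K8 [type=saddle, x=210, y=398, h=1932];
  K9 [type=saddle, x=66, y=137, h=1932];
  K1 -- S3;
  K1 -- L1;
  K1 -- L2;
  K2 -- S1;
  K2 -- S3;
  K2 -- L1;
  K2 -- L2;
  K3 -- S2;
  K3 -- S4;
  K3 -- L1;
  K4 -- S1;
  K4 -- S3;
  K4 -- L1;
  K4 -- L3;
  K5 -- S2;
  K5 -- S4;
  K5 -- L1;
  K6 -- S1;
  K6 -- S3;
  K6 -- L2;
  K7 -- S1;
  K7 -- S2;
  K7 -- L1;
  K7 -- L3;
  K8 -- S1;
  K8 -- S2;
  K8 -- L1;
  K9 -- S2;
  K9 -- S3;
  K9 -- L3;
}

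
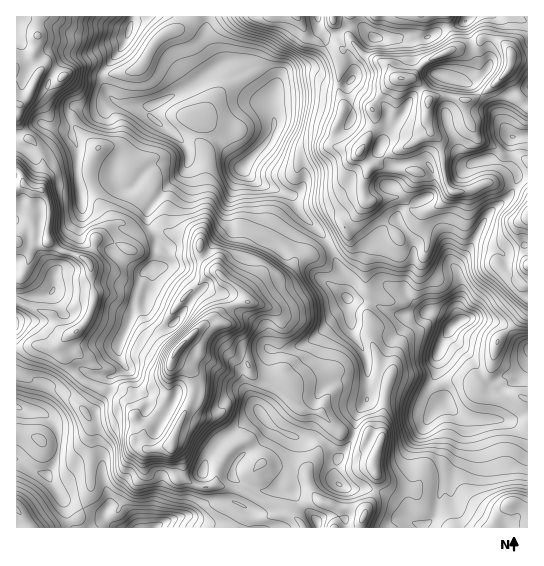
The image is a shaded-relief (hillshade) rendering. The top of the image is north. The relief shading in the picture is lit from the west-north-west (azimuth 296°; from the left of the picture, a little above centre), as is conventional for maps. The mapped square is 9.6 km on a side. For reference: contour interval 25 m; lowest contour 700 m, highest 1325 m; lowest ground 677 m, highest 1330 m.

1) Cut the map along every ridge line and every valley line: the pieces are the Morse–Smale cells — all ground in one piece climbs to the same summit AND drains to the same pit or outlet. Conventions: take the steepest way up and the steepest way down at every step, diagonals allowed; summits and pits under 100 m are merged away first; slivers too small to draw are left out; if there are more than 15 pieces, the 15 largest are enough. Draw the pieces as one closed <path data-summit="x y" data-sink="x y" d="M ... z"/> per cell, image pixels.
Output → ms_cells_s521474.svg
<path data-summit="178 349" data-sink="458 322" d="M39 16l-23 1 1 331 13-3 12 0 8 3 7-1 20 29 12 8 24 9 15 12 15 25 0 13 4 6 25-3 0 3 9 10 2 18 3 3 13 7 20-2 23 6 20 10 19 7 5 5 9 4 8 11 119 0 1-4 6-1 6-6 6-28 12-12 8-18 6-33-4-10 6 3 37 1 17 9 5 0 0-82-5-2-21-21-23-5-13 0-15 8-9-10-12-5-33 3-30-14-16-1-6-6 3-12-1-5-8-10-9-19-15 7-16 2-13 18 7-13-1-7-11-11-23-8-7 5-7 29-10 15-30-24-6-20-31-9-3-6 0-15-15-16 3-6-1-10-29-30-7-2-18 1-22-20-14-1-6-3-4-5-6-12-16-12 5-10 13 4 16-12-16-10-8 5-6-10z"/><path data-summit="401 78" data-sink="458 322" d="M527 16l-230 1 10 18 4 5 32 10-4 27 0 14 4 10 0 12-8 17 0 11 7 7 16 3 11 15-6 19 2 17-8 12-12 12 2 11-6 6-10 4 8 20 8 10 1 5-3 12 4 5 18 2 30 14 33-3 12 5 9 10 9-6-3-12 4-10 0-17-5-15 13-17 22-39 20-16 6-14-1-11-7-5 2-26 2-3 4 1 11-2z"/><path data-summit="178 349" data-sink="243 167" d="M206 16l-165 0-4 7 0 15-4 24 6 10 8-5 16 10-16 12-13-4-5 10 16 12 6 12 4 5 6 3 14 1 22 20 18-1 7 2 29 30 1 10-3 6 15 16 1 19 8 5 25 6 6 20 22 19 9 5 9-15 3-17 4-12 3-4 12 0 20 11 7 10 0 9 6-10 16-2 16-8-11-16-20-18-5-14-5-4-32-12-15-14 25-28 5-11 2-9-4-11 0-12-20-27-18 4-10-8-6-1 0-5-12-22z"/><path data-summit="178 349" data-sink="154 527" d="M42 345l-12 0-14 4 0 110 13 9 17 7 20 26 21 10 16 4 14 13 186-1-8-10-9-4-5-5-19-7-20-10-23-6-20 2-13-7-3-3-2-18-10-14-16 4-8 0-3-3-1-16-18-29-18-10-21-8-9-7-20-29-7 1z"/><path data-summit="401 78" data-sink="243 167" d="M297 16l-90 0-2 23 12 22 1 6 5 0 10 8 18-4 20 27 0 12 4 11-2 9-5 11-25 28 15 14 32 12 5 4 5 14 20 18 9 15 4 1 14-10-2-11 12-12 8-12-2-17 6-19-11-15-16-3-7-7 0-11 8-17 0-12-4-10 4-41-32-10-4-5z"/><path data-summit="527 217" data-sink="458 322" d="M527 136l-14 0-2 3-2 26 8 8 0 8-6 14-20 16-22 39-13 17 5 15 0 17-4 10 3 10 19 0 23 5 24 23 2-1z"/><path data-summit="510 503" data-sink="458 322" d="M467 417l-3 1 3 8-6 33-8 18-12 12-6 28-6 6-6 1 0 3 104 1 1-98-22-10z"/><path data-summit="17 510" data-sink="154 527" d="M18 460l-2 1 0 49 14 18 86-1-13-12-16-4-21-10-20-26-17-7z"/><path data-summit="17 510" data-sink="458 322" d="M17 511l-1 16 13 1-5-10z"/>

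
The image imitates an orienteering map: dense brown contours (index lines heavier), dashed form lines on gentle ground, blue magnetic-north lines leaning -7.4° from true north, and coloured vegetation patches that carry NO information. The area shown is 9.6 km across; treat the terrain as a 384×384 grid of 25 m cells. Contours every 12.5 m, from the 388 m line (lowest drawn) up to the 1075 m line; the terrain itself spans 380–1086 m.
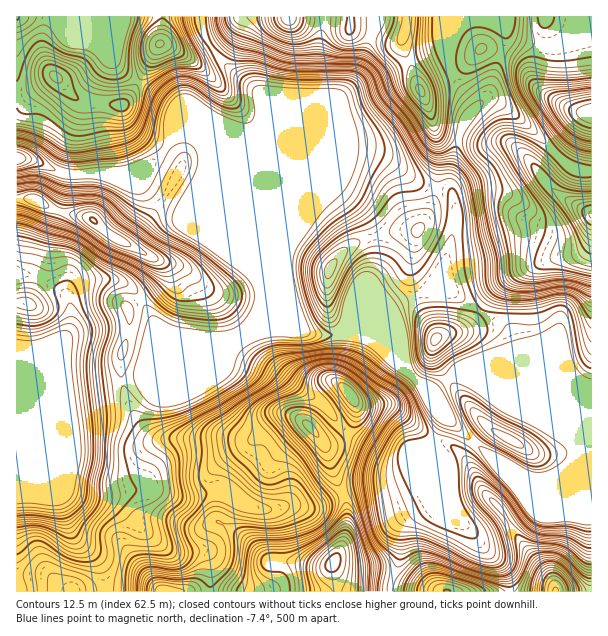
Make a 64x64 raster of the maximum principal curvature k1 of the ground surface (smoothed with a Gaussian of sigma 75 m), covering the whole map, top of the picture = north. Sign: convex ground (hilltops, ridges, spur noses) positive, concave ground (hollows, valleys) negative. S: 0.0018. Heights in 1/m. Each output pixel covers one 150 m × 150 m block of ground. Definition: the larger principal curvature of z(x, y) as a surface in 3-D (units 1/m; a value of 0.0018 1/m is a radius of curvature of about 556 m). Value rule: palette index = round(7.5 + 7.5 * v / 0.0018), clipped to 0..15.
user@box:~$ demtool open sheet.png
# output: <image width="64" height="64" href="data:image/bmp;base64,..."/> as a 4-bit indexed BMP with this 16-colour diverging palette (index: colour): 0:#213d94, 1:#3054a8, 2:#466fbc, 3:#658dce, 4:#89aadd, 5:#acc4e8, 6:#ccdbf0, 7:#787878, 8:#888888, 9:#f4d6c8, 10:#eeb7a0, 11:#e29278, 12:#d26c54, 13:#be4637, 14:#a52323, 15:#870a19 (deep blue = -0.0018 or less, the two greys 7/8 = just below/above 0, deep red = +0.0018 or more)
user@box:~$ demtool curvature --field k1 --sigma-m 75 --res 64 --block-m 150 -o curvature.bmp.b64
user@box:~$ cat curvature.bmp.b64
<image width="64" height="64" href="data:image/bmp;base64,Qk12CAAAAAAAAHYAAAAoAAAAQAAAAEAAAAABAAQAAAAAAAAIAAATCwAAEwsAABAAAAAAAAAAlD0hAKhUMAC8b0YAzo1lAN2qiQDoxKwA8NvMAHh4eACIiIgAyNb0AKC37gB4kuIAVGzSADdGvgAjI6UAGQqHAHeIiJmYiInO//26qqmIh3eJmaunZ5q7zv///+yqruzdiImaqpmIm+26q6iImqmHd5qqq6h4mavdzLqqqpm+6qqZmqqZmIic23Z6p3Z5upmZq7uqmamZrMuYd2Znis7Zh4iaqYiIeKuodnmoZniry7u7zLqqupm8uYd2ZWes3cl3iKqXd4iJqYd3eZdmeczMu7vO27qqmbuYh3dmet26uoeauod4iJqYd3eKl3eby5mZma79qHd4qYiId3eO/JmqiKu6mZmZqYd3eJqYiry4d3d3jP6WVWiYiId3d8/peJqHmpmZmqmZiIiaurqruod3d2Vr/6dmeIh3d3dp/6VXiYaIiHeImZmYmaqZqqmHd3d3ZWr/p3d4h3d4iI79dneIh4iHZmeJmYiIiHeamHd4d3d2ev+Xd4h3d4iZ3/l3d4iHiId2ZomZiHdneKqIeIiIdneL7Zd4iId4ia3/qId3d3eIh3d3iqmIdmeJqXd4mZh3eKzch3eId3iIv/uIh4h3d4iHd4iaqYh3eImph3iZmId5vMuGd4d3d4jfyIiIiId3iIeIiImqmHd4iamYiZmZh3rLu4Z4d3d3ee2HeImYiIeIiHd3eaqYh3eJmZmJmIiHi8qrhnh3d3d72nd4rLqYiIiId3d4qpmYiIiImZmIiIeMyauXd2d4eJyod4ztupiIiIh3d3mpmZqpmIiJmYd4iK25rLh3ZniKuYmL/+uZiIiIh3d3eamImru7qqqZmHiK3amcyXZnq7uYmd/8qIiIiIiId3d5mZmaqrvMuqqZib3biJzJh3rclnid/ZiIiIiIiId3d4mZmpiIiaq7u7u83bmHnNqprdl3eN/Id4iIiIiId3iIiZqph3d3d4m83u3KqXee3M3up3eM+4d3iIiIiHh3d4iJmqh3d3d3eImqqqqpeM/t3uyXd67Ih3d4iHiId4eIiImql3d3d3d3d3iJmqqc/8u7upd4y4iHd3iHeIiHh4iIiauXd3d3d3d3eIiKzf/9qIiZmIqYiId4h4d4iIh4iIiJq5d3eHd3d2d4iazv/8qHd3iruod3d3eHh4iKeIeIiIm7mIiId3d3iJqrzNzLuph3eL7Jd3h3h3iIiJqIiHiIiayoiHd3d3iJmrupiaqqmYd4r+l3iId3eIeIm4iId3iIrLh3eIiIiIiJmYdnmZmYh3ie7KqZiHd4h3ibiIh2d3ebuHeIiIiIiIiId2iZiIiHd53dzLqZiIiHd4uJmYd2d5q5d4iIiImIiIh3ebqHiHd4vLu7qYiIiId3jJq7qYh4mrl3iYiJmZiIh3iK24h3d3m7qZmZiHeIh2aMvMupiJmrqYiZqqqpmYiIiIvrh3d3eqmIiImZiIiHVI27qYiImrqZmJu6qqqpiIiIjPt3eIeKmIh3iaqZmYdEjJmYd3iZmYiIu5iJq6qIiIiM/Hd3iJmId3eJvMuph2aLiIiHd4iId4rKiKu6mYiIiJzshmZ4mZiHiImrzcy7qqqIiId3iId3rMqry5iIiIiJq92nZniZmIeIiIm7zd3cy4eIh2eJh4v/7d25iIiIiImr3cmIiImoh4iHeJqqu8y6h3iGZ4mb///typiHiIiIiZm925mIiamHd3d4qpiJmZmHiIZmi///6piIiId4iHiIiJvcupmIqYh4iHmqmIiImneIh3nf/+uHd3iIiIeId4iIiau6mZiaiIiIiamIh3ebZ4mrzv/riIh2d4eIh3d3h4iImaqZmJqYiIiaqZiHd5x4rO///rh4iYZ3d3h3eId3iIiImZiIiaiHeJqqmId4rM3///7bmHeJl3d3d4iIiHiIiHeImYiJqHd4q6mIh5zc///bqruoh4mod3d4h3eHiIiHd3iZiIiYd3m7mHiK3tv/65d4qph3eKqIh3h4h4iIiHd3eJmIiJh3eaqHeL7smJu5dniZiHd4mpiIeId4iIiHd3d4mYiImGZ5qYiL/qdmaqmHiId4h3eKqIh3h4iIiId3d4iIiImoVomYiK7qdndomZmYd4iId4mpiHd3iIiIiHd3eIiIirh4mod537h3iFZ4qqmIiZiIiKmId3d4eHeId3d4h3ib26qqmJzsiImZVnm7u6qZmZmImIh3iIh3iHiHd3d3eJz8uru6zsmImaqJu7qZmZmrqYeIh3iIiHeIeId3d3d3jfypmrzbmIiaqszLmJmImruod3iIiIiIh3eId3d3d3ee+4iImqmIiJq7y6iImYmay5d3d4iImYiHeIiIiIiHZ7/6d3iZmIiJvLuZh4mZqrvMh3d3iIrLiHd4iHeIiYh5z+mHd4iHiKzdy4iHiqqrvN2nZnd4rdmHeIiId3iZqZvvyIh3d3iK3uzMiZiqqqqZvcllRXrup2d4iIh3Znmqve6pmHd2ib79uqqJmrqZiHes23VGr/qGZ4iIiHdlVoq97JiZh3eK7sqHeImry5iHZ4vcmIr/qZdniIiId2VWm7zLiImYd5vrh3d4iay6qYdmi9y6z/uJmHeZmZiYd3msu7l4iamJq8l3d3iJu5eJl3eKzLz/uImpiImaqruqvMu7uHeJqpmZqYd3eIiqhniIeIrMzeuImamZiaqrvNzdyrund4iaqYeZiHd4mKp3eIiIiby8t3iqqqqqu7q7zLqavKd3iJmYd5qYh3d4qYd4h4iIq8yWeau6u7vMqpm7mHi9p3eIiIh3ipiId2eZh3d3d3erzJZ5vMu7zNupiLuHdq64iIiIh3eKqIiH"/>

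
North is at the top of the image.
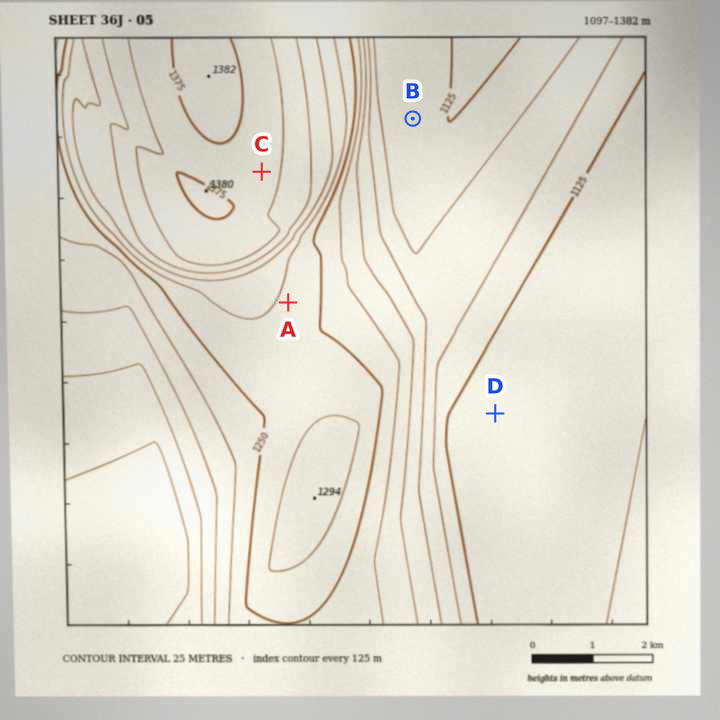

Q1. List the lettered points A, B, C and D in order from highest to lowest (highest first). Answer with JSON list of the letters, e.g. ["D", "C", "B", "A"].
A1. ["C", "A", "B", "D"]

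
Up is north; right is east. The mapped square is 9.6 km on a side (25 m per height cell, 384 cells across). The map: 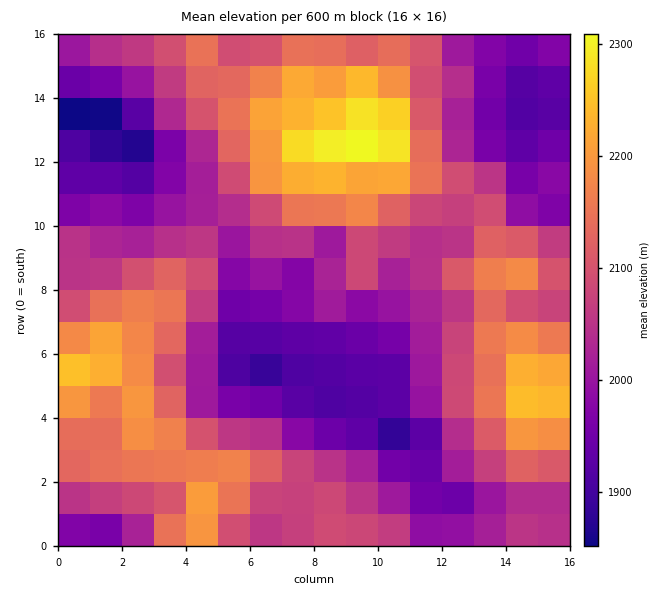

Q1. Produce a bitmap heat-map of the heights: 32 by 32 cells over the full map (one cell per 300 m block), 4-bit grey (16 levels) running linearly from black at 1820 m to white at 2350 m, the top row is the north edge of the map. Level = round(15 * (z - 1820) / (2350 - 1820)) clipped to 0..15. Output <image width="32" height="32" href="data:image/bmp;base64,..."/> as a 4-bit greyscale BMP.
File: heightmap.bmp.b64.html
<image width="32" height="32" href="data:image/bmp;base64,Qk12AgAAAAAAAHYAAAAoAAAAIAAAACAAAAABAAQAAAAAAAACAAATCwAAEwsAABAAAAAAAAAAAAAAABEREQAiIiIAMzMzAERERABVVVUAZmZmAHd3dwCIiIgAmZmZAKqqqgC7u7sAzMzMAN3d3QDu7u4A////AFREV5q6h2d3iIiHZVVWZ3ZERFaKu5dnd3d3dkNFZmd2ZmZ3ebuoZ3d3dmVDNFVmZniIh3mruYh3h3ZlRDRVZmeZmZmJmrqoiHd2VERWZ4iImZmauqqZl3ZmZDI0VnipmZmZq7qZh3ZlREMhJFd5qqqZmau5d2VmUzMzIjRniby6mpmrqGVURDMzMzNGeJvMy8y6q5dVQzMzMzM0VniKzMzNy8qHZTIiMzMzNFZ4mby7zcy5iGQyIiMzMzNGeKm8u7u8uphkMiIjMzMzRniqu6qau6qodTM0REM0VVZnmqmZiaqqqHZDREVVRFZmZ4mIiGeJmqmHREREVmVFVmeZh3dmeImZhkVURFeHVWeJqqmHd2Z3iJdFZUVWeGZneJq7mHdmZmeHVWZlVXh2ZmeKqYhmZlVmZmVnh2Z4d3ZmiYZmRVVVVVZlaJmYmZh3d4hkRDRUNFVWd4mqu7upiHiHVEQzQzNFZniru7uru6mIh1RFMzMjRFZ4q8zdzMyoh3VERTMiEjVWeavd3e7cuHZUM0QiIRE1Z4q73e7u7ahlQzM0ERETVniavMzd3uyXZUMzMxESNWeJmbzLzN3bl2VDIzMjM0V3iZiby7vMuodmUzIzRVVWZ4mZqru7vLqHdlMzNFVnd3iZiImqmImql2VUQzRWZneIqYd3iamYiZdUVERV"/>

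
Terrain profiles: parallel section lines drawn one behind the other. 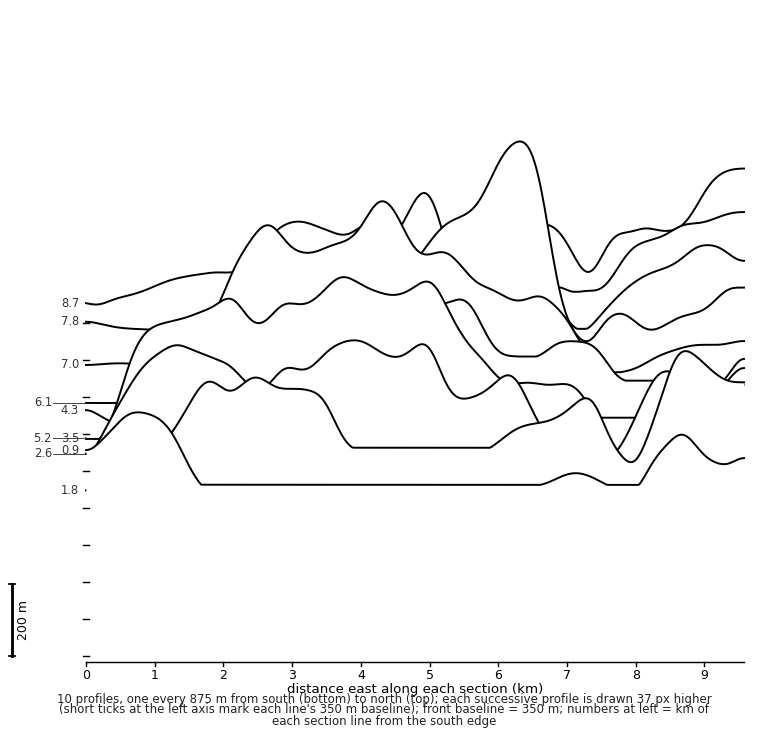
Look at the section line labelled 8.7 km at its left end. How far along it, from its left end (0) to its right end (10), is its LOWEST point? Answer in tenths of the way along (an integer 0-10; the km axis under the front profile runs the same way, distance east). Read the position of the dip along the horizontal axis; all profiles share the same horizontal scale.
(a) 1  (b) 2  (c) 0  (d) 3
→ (c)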